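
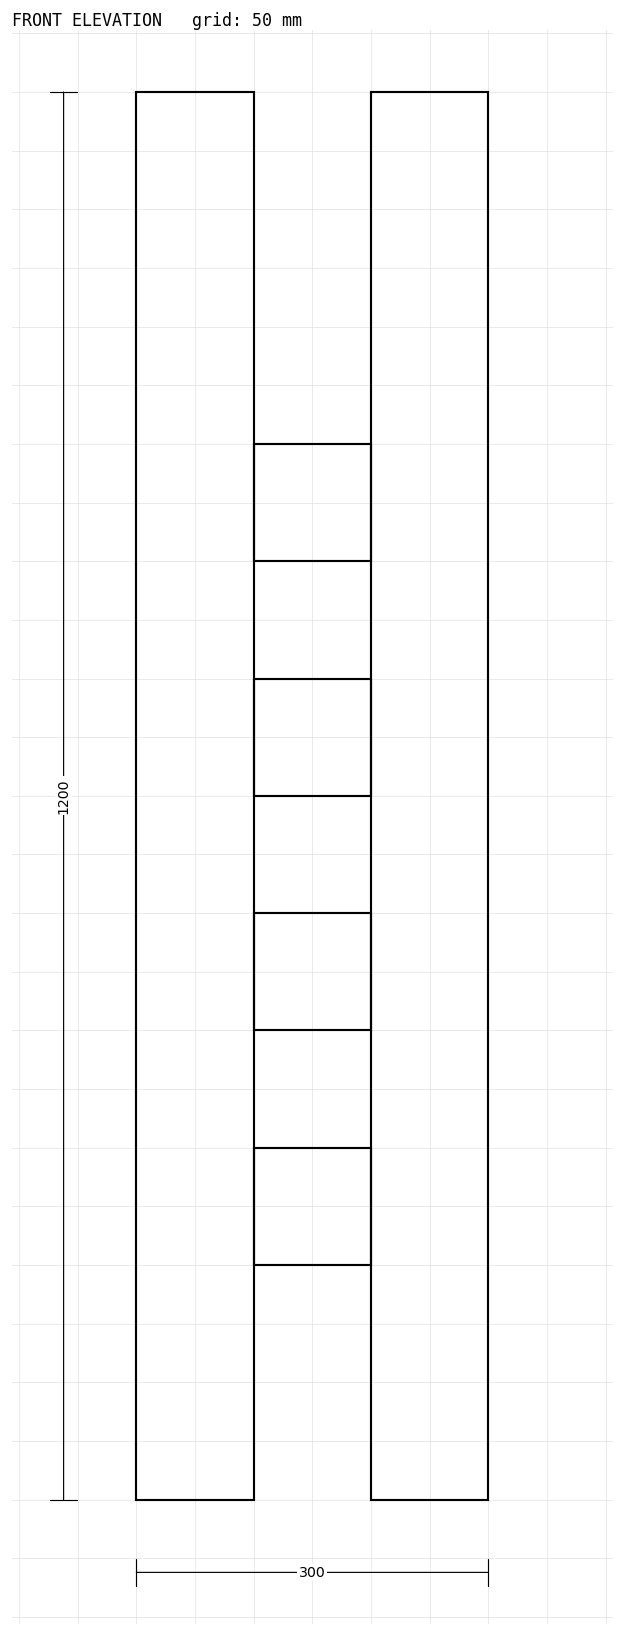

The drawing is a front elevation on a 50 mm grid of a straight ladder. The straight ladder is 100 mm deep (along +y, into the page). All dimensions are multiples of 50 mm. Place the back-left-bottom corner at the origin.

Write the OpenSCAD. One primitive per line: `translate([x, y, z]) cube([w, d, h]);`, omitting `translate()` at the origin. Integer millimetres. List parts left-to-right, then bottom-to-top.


cube([100, 100, 1200]);
translate([100, 0, 200]) cube([100, 100, 100]);
translate([100, 0, 400]) cube([100, 100, 100]);
translate([100, 0, 600]) cube([100, 100, 100]);
translate([100, 0, 800]) cube([100, 100, 100]);
translate([200, 0, 0]) cube([100, 100, 1200]);


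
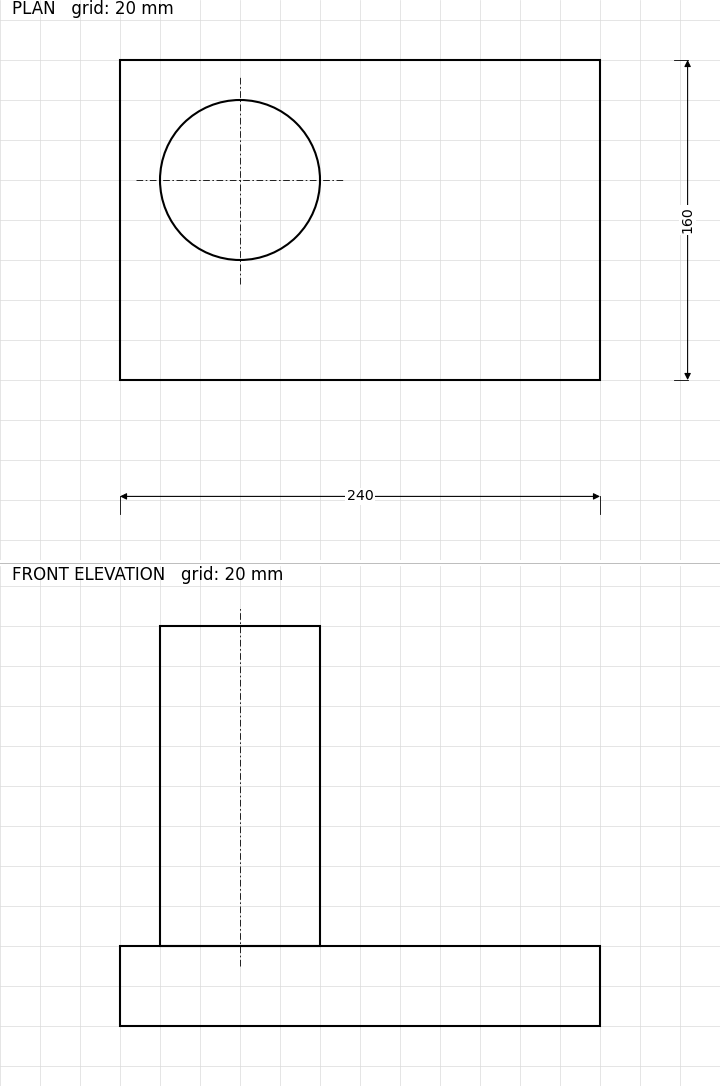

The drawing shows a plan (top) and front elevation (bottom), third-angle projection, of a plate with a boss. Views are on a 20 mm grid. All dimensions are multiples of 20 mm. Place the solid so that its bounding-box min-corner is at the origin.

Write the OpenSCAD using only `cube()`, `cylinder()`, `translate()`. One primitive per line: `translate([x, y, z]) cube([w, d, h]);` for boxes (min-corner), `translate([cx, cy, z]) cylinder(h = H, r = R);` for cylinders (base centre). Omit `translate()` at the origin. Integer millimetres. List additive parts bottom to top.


cube([240, 160, 40]);
translate([60, 100, 40]) cylinder(h = 160, r = 40);


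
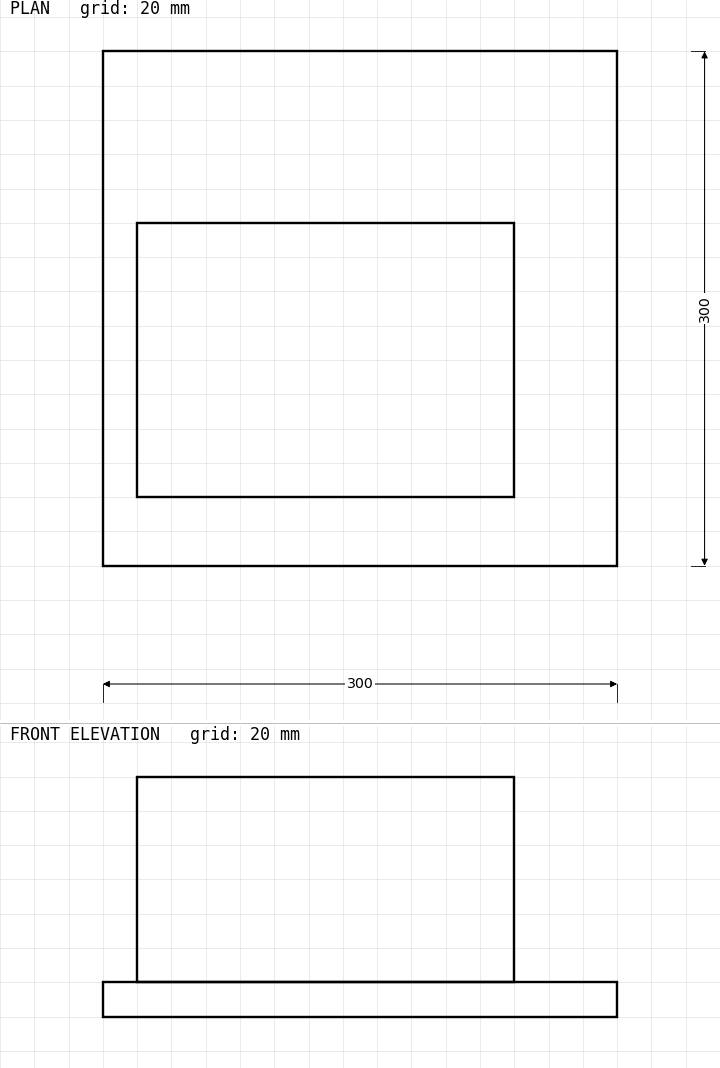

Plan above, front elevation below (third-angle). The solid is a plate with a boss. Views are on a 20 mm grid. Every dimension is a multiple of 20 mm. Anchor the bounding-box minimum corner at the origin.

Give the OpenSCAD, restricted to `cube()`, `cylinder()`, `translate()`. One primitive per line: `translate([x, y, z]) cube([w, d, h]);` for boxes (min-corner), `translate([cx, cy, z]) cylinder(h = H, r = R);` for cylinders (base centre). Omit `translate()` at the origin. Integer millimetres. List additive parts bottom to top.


cube([300, 300, 20]);
translate([20, 40, 20]) cube([220, 160, 120]);


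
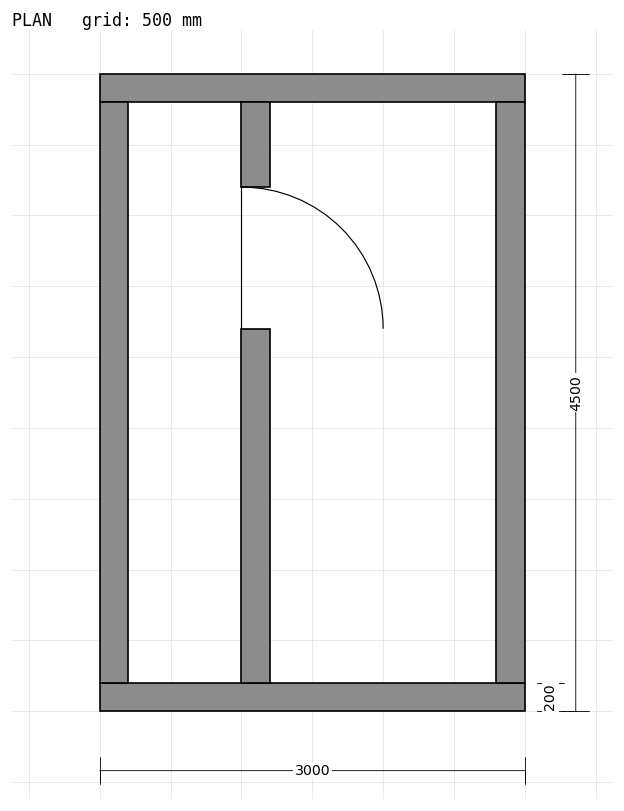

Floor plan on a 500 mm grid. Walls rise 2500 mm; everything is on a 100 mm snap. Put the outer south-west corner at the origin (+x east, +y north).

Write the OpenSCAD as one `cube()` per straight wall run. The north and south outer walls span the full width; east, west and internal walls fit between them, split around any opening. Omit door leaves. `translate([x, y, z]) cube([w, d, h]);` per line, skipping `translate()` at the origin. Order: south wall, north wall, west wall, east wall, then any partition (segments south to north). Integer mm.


cube([3000, 200, 2500]);
translate([0, 4300, 0]) cube([3000, 200, 2500]);
translate([0, 200, 0]) cube([200, 4100, 2500]);
translate([2800, 200, 0]) cube([200, 4100, 2500]);
translate([1000, 200, 0]) cube([200, 2500, 2500]);
translate([1000, 3700, 0]) cube([200, 600, 2500]);


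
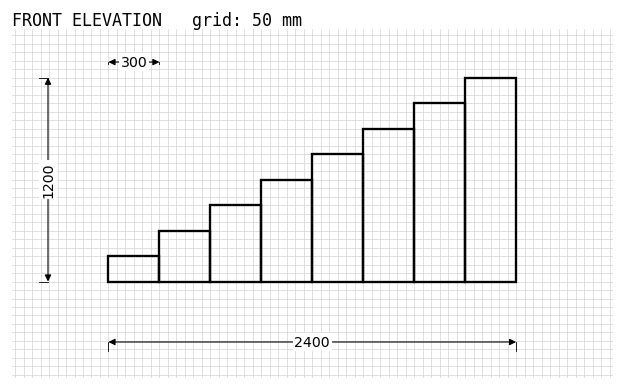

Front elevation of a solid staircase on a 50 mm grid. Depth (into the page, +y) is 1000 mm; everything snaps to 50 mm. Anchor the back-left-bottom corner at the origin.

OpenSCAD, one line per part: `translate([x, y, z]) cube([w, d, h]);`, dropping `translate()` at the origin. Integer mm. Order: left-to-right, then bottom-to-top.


cube([300, 1000, 150]);
translate([300, 0, 0]) cube([300, 1000, 300]);
translate([600, 0, 0]) cube([300, 1000, 450]);
translate([900, 0, 0]) cube([300, 1000, 600]);
translate([1200, 0, 0]) cube([300, 1000, 750]);
translate([1500, 0, 0]) cube([300, 1000, 900]);
translate([1800, 0, 0]) cube([300, 1000, 1050]);
translate([2100, 0, 0]) cube([300, 1000, 1200]);


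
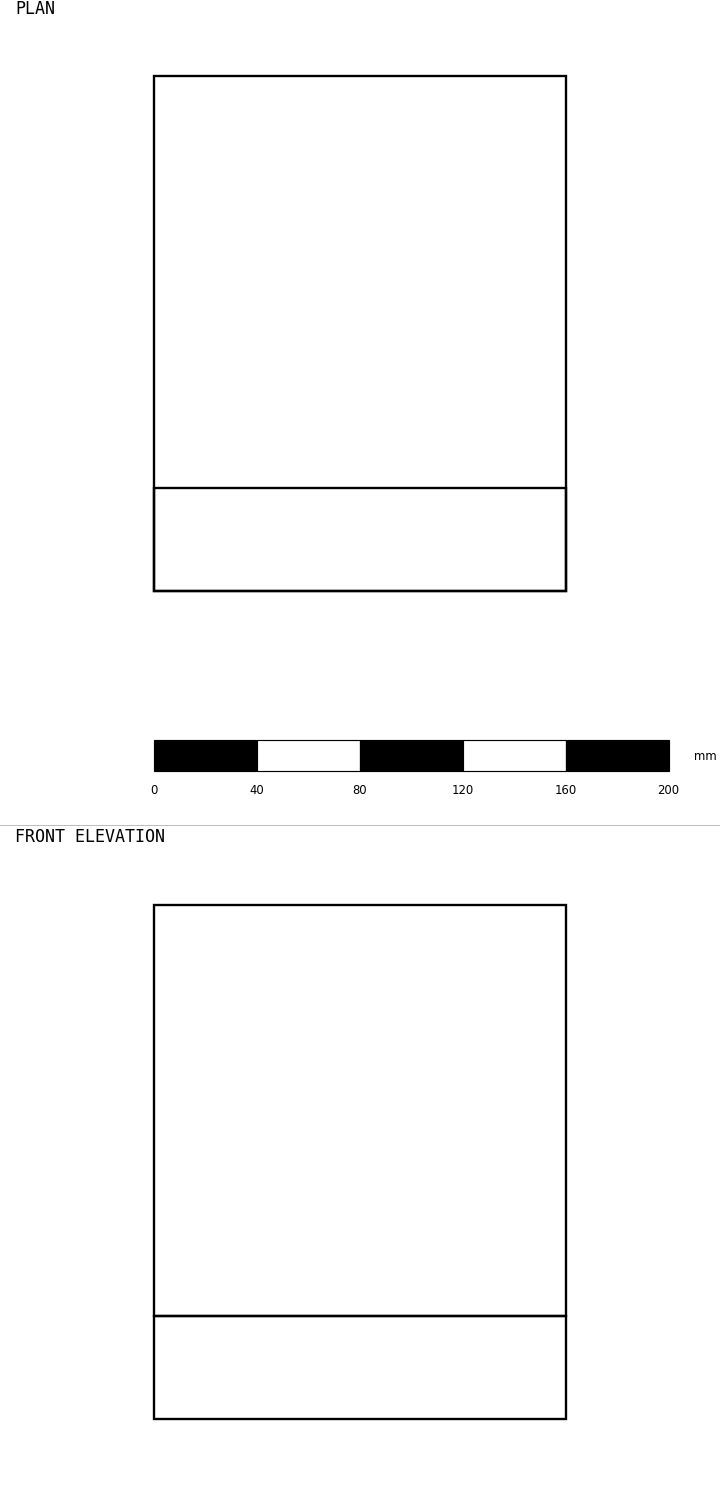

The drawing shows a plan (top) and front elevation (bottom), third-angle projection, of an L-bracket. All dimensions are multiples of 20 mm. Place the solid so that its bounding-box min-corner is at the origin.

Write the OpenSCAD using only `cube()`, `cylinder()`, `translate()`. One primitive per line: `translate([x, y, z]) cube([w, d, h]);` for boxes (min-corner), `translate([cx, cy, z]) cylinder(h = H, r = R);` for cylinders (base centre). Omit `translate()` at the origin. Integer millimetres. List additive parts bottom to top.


cube([160, 200, 40]);
translate([0, 0, 40]) cube([160, 40, 160]);


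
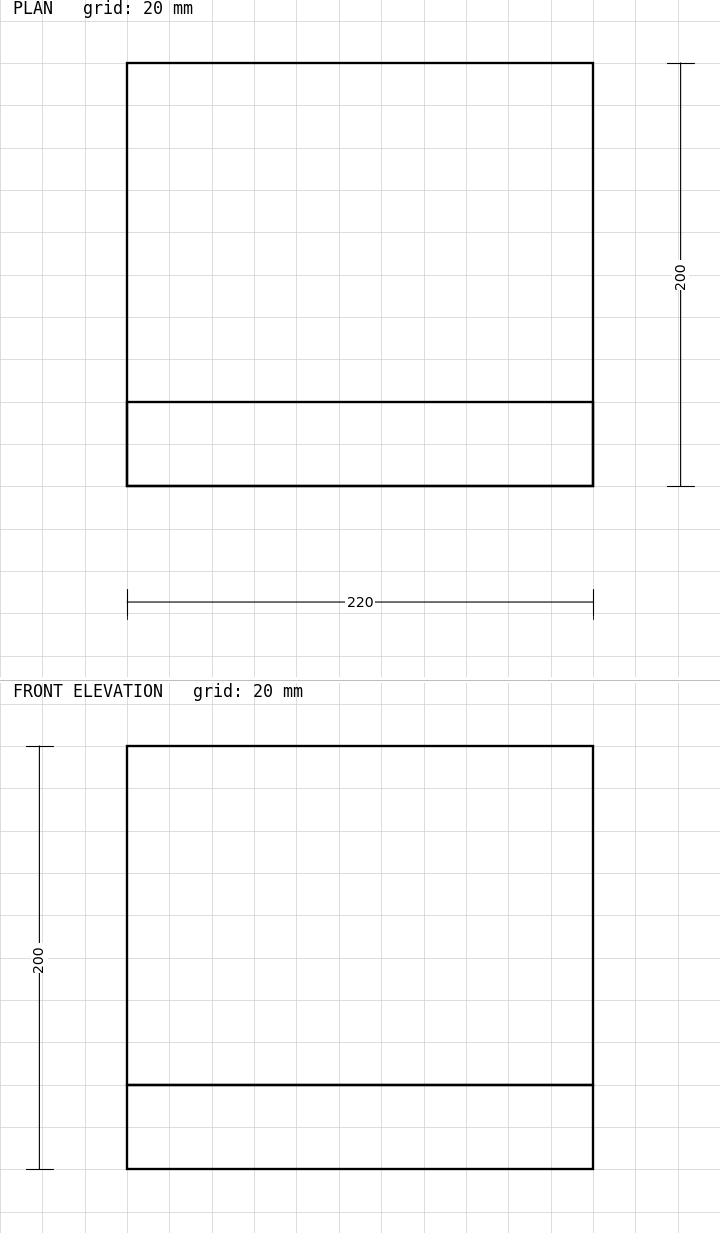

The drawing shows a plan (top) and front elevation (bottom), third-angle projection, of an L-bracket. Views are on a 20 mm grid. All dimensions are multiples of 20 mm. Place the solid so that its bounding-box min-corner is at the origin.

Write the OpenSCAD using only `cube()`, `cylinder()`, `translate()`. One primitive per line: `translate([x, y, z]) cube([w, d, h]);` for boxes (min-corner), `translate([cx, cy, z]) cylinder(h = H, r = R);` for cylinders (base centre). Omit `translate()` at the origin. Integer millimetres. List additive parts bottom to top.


cube([220, 200, 40]);
translate([0, 0, 40]) cube([220, 40, 160]);


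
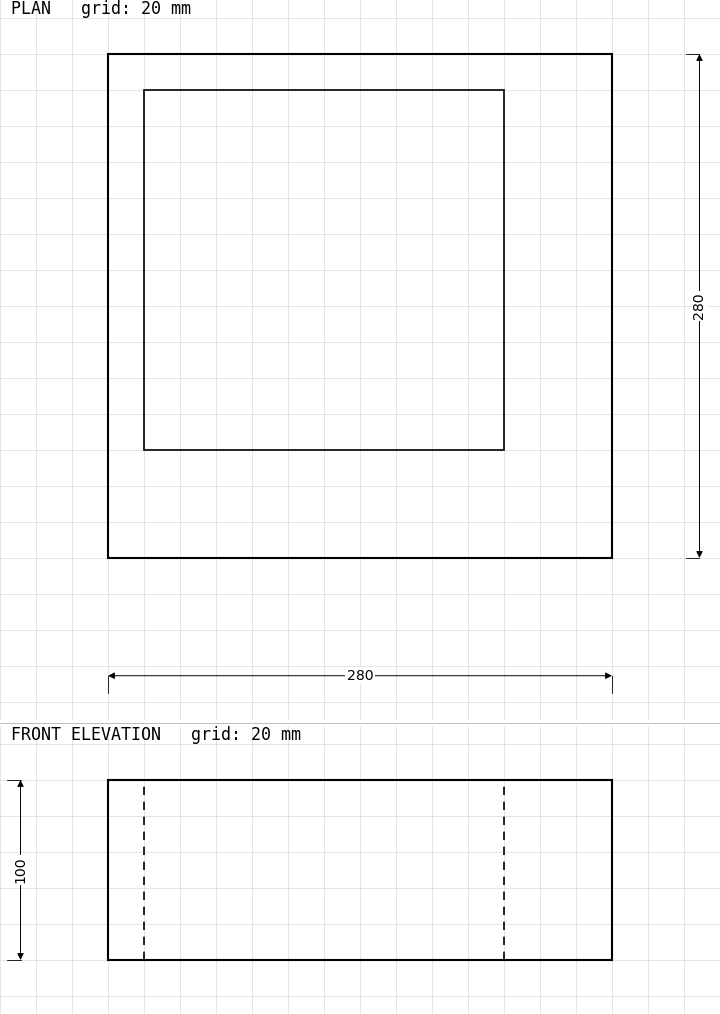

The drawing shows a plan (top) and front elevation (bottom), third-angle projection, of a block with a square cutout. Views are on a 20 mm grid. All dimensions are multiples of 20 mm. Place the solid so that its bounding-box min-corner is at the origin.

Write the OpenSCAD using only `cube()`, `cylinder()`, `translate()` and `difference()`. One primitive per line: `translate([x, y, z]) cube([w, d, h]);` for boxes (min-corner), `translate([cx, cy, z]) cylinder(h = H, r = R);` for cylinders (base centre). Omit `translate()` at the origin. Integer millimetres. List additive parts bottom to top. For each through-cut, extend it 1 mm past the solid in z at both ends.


difference() {
  cube([280, 280, 100]);
  translate([20, 60, -1]) cube([200, 200, 102]);
}


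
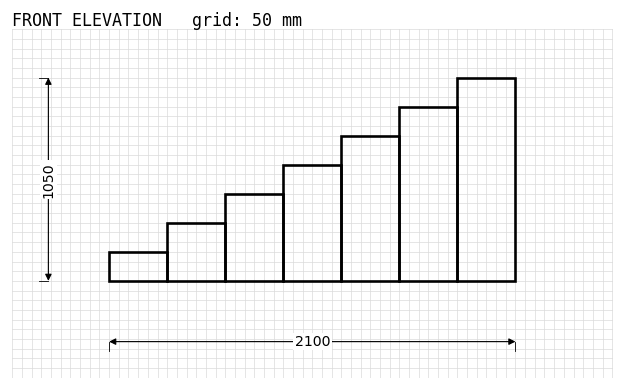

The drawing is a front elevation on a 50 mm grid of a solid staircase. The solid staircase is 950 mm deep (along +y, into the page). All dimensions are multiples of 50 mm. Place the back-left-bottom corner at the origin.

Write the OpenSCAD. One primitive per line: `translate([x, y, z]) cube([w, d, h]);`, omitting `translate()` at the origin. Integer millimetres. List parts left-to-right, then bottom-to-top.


cube([300, 950, 150]);
translate([300, 0, 0]) cube([300, 950, 300]);
translate([600, 0, 0]) cube([300, 950, 450]);
translate([900, 0, 0]) cube([300, 950, 600]);
translate([1200, 0, 0]) cube([300, 950, 750]);
translate([1500, 0, 0]) cube([300, 950, 900]);
translate([1800, 0, 0]) cube([300, 950, 1050]);


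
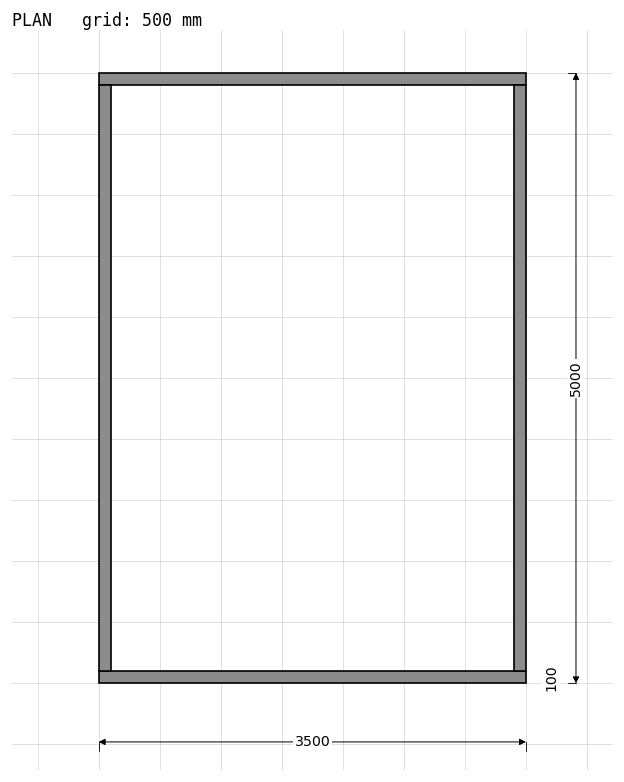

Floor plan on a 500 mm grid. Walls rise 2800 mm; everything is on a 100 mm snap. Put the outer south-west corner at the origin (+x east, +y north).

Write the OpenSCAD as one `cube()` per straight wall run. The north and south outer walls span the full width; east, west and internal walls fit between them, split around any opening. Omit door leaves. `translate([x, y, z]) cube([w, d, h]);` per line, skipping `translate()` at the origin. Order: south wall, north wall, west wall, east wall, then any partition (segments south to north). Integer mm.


cube([3500, 100, 2800]);
translate([0, 4900, 0]) cube([3500, 100, 2800]);
translate([0, 100, 0]) cube([100, 4800, 2800]);
translate([3400, 100, 0]) cube([100, 4800, 2800]);


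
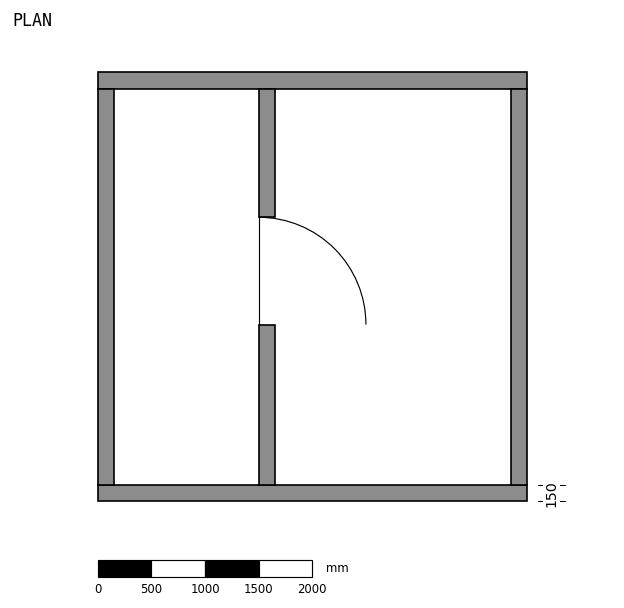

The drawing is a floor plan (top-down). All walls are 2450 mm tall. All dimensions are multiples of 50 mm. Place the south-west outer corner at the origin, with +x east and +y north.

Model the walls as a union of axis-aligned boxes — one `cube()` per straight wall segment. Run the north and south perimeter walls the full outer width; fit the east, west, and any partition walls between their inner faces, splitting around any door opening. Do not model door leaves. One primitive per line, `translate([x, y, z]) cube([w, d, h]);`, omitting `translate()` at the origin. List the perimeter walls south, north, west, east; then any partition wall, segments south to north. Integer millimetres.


cube([4000, 150, 2450]);
translate([0, 3850, 0]) cube([4000, 150, 2450]);
translate([0, 150, 0]) cube([150, 3700, 2450]);
translate([3850, 150, 0]) cube([150, 3700, 2450]);
translate([1500, 150, 0]) cube([150, 1500, 2450]);
translate([1500, 2650, 0]) cube([150, 1200, 2450]);


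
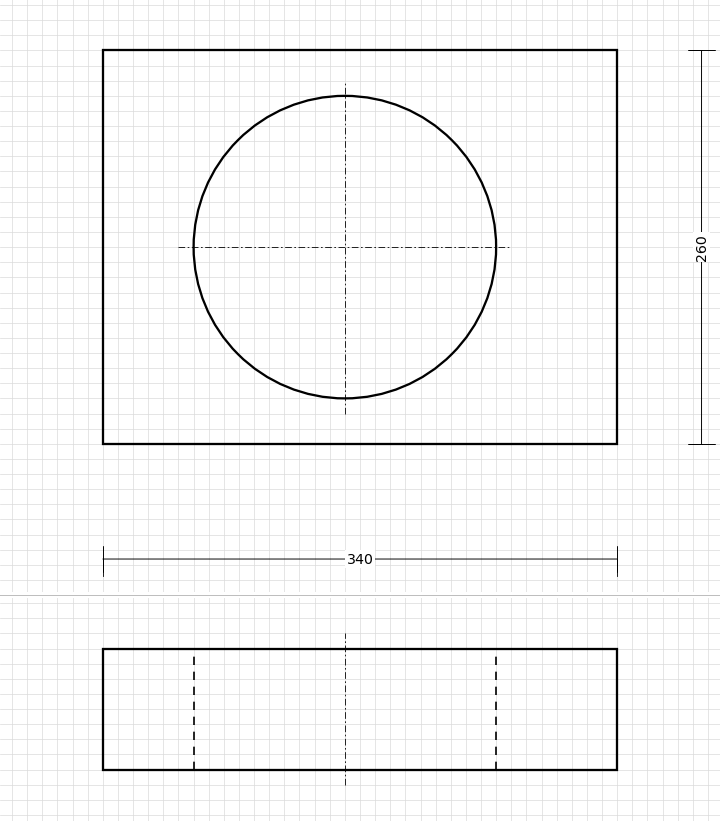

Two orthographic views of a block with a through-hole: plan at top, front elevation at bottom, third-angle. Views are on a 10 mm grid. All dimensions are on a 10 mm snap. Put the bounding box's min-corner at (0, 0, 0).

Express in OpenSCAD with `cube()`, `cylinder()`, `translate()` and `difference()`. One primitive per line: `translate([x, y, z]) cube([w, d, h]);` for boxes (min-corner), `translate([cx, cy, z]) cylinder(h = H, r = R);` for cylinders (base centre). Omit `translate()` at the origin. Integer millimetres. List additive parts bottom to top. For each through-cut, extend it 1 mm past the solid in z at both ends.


difference() {
  cube([340, 260, 80]);
  translate([160, 130, -1]) cylinder(h = 82, r = 100);
}


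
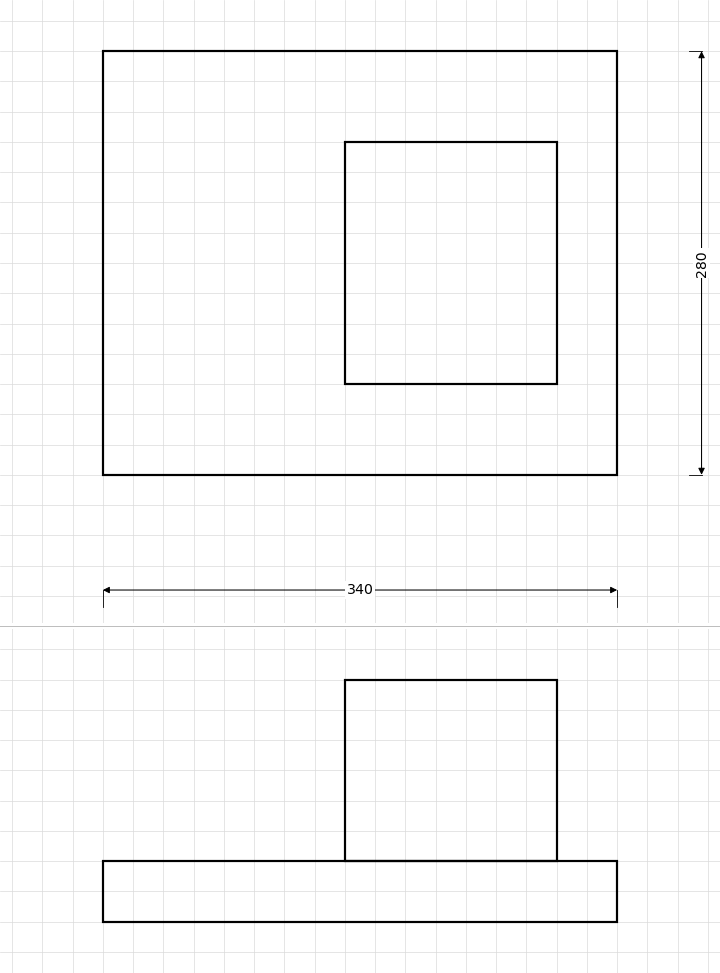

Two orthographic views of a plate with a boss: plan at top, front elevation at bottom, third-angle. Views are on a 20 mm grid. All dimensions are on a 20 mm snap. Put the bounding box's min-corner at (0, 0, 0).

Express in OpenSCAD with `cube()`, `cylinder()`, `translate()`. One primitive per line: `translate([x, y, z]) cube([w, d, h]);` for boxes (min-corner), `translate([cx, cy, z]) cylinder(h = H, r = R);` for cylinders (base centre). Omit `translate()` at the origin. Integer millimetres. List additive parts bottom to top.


cube([340, 280, 40]);
translate([160, 60, 40]) cube([140, 160, 120]);


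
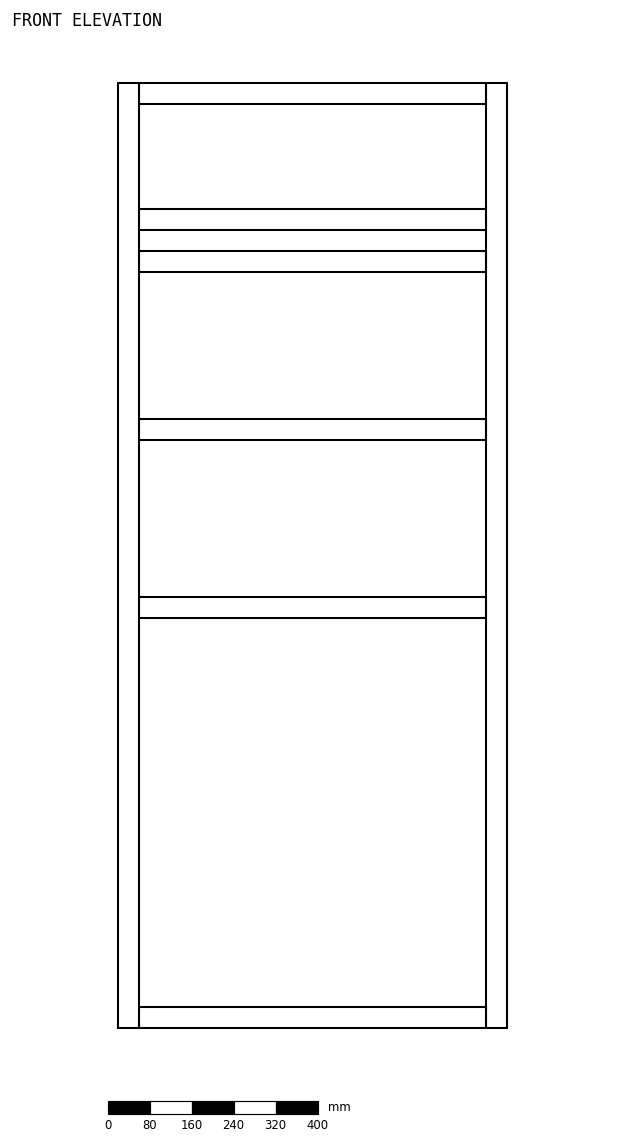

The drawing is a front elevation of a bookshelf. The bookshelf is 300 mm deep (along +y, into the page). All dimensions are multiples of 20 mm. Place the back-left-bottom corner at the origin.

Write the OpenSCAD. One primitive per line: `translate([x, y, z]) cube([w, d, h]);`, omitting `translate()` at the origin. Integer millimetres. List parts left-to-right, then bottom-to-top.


cube([40, 300, 1800]);
translate([40, 0, 0]) cube([660, 300, 40]);
translate([40, 0, 780]) cube([660, 300, 40]);
translate([40, 0, 1120]) cube([660, 300, 40]);
translate([40, 0, 1440]) cube([660, 300, 40]);
translate([40, 0, 1520]) cube([660, 300, 40]);
translate([40, 0, 1760]) cube([660, 300, 40]);
translate([700, 0, 0]) cube([40, 300, 1800]);


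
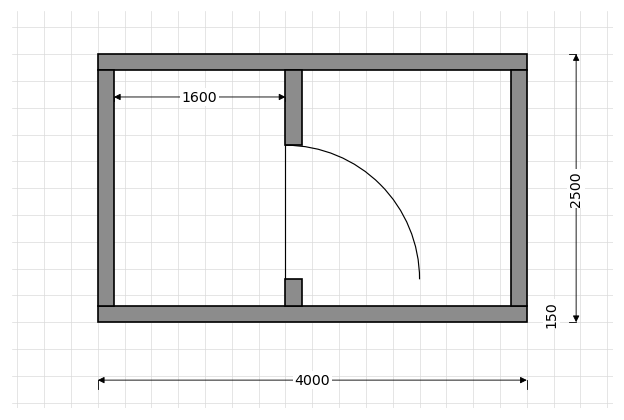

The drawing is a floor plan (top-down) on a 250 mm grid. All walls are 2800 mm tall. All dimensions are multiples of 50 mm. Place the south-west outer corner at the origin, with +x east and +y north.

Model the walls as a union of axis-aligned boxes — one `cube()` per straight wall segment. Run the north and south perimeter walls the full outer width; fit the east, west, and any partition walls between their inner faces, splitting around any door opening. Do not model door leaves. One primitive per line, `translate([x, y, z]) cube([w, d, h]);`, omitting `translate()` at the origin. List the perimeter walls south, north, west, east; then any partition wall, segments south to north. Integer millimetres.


cube([4000, 150, 2800]);
translate([0, 2350, 0]) cube([4000, 150, 2800]);
translate([0, 150, 0]) cube([150, 2200, 2800]);
translate([3850, 150, 0]) cube([150, 2200, 2800]);
translate([1750, 150, 0]) cube([150, 250, 2800]);
translate([1750, 1650, 0]) cube([150, 700, 2800]);


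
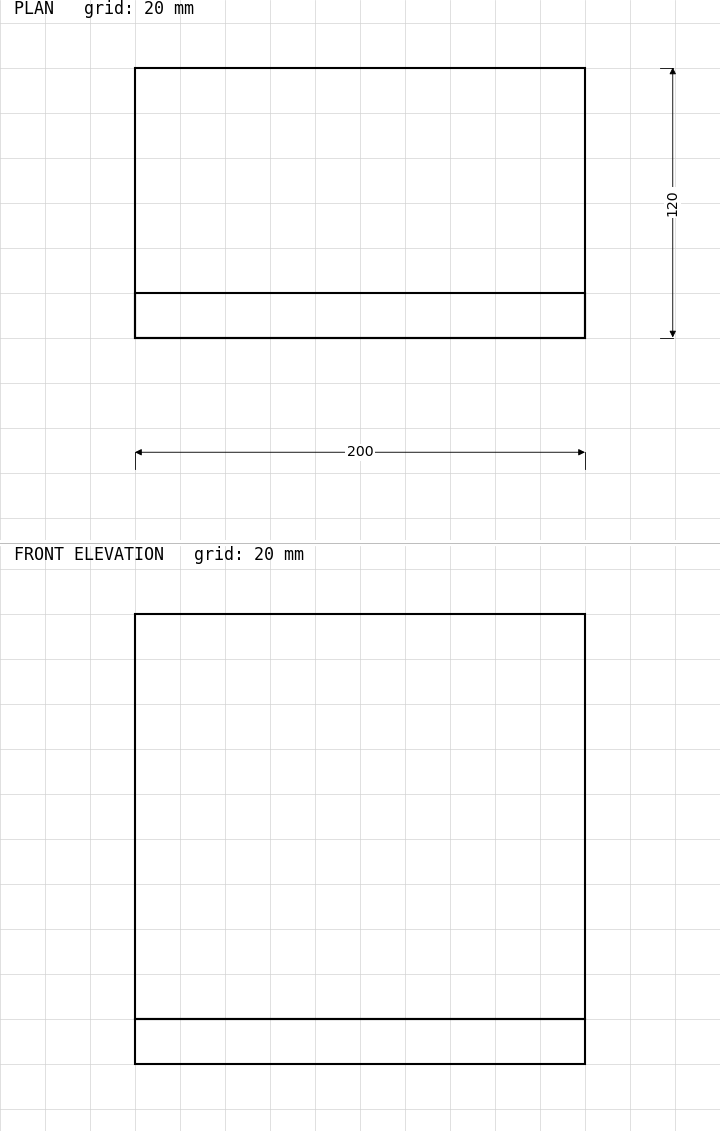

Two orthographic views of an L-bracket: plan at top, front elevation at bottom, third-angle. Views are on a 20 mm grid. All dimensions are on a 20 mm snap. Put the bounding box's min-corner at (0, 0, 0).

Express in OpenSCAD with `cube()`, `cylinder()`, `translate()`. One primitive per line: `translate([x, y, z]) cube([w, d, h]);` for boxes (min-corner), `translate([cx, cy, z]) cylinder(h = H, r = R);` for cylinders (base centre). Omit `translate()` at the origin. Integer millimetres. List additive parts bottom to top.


cube([200, 120, 20]);
translate([0, 0, 20]) cube([200, 20, 180]);


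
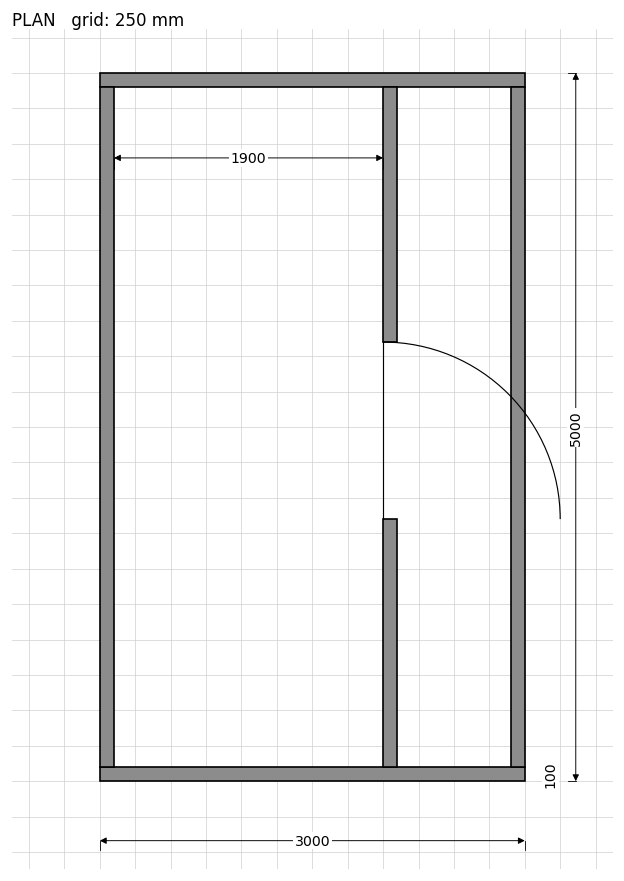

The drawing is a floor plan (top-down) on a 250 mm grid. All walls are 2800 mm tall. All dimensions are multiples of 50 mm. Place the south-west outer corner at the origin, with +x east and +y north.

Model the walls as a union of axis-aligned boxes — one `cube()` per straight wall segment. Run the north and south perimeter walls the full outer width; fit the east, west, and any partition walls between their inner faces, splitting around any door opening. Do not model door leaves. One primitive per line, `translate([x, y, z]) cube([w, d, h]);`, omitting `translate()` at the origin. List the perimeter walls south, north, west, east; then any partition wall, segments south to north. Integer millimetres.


cube([3000, 100, 2800]);
translate([0, 4900, 0]) cube([3000, 100, 2800]);
translate([0, 100, 0]) cube([100, 4800, 2800]);
translate([2900, 100, 0]) cube([100, 4800, 2800]);
translate([2000, 100, 0]) cube([100, 1750, 2800]);
translate([2000, 3100, 0]) cube([100, 1800, 2800]);


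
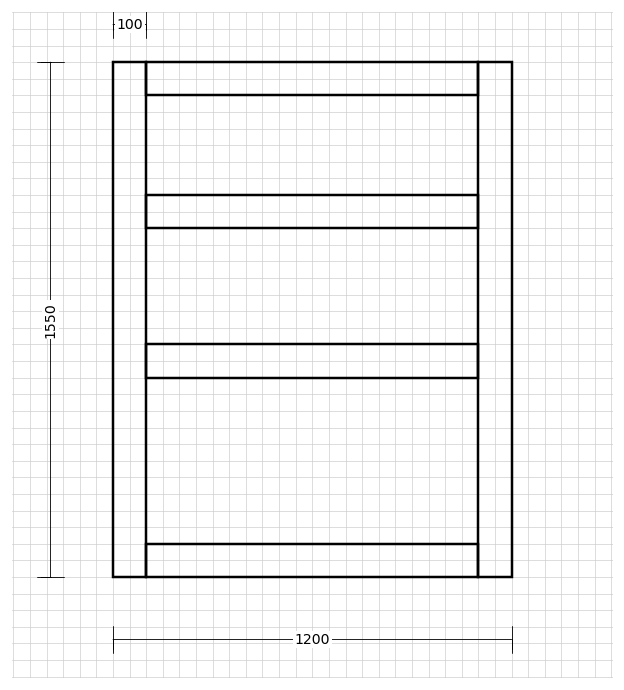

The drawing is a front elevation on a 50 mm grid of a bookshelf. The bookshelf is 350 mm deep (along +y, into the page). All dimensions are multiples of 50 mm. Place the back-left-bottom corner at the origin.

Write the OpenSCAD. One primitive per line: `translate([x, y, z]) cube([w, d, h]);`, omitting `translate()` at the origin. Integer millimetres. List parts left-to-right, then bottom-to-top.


cube([100, 350, 1550]);
translate([100, 0, 0]) cube([1000, 350, 100]);
translate([100, 0, 600]) cube([1000, 350, 100]);
translate([100, 0, 1050]) cube([1000, 350, 100]);
translate([100, 0, 1450]) cube([1000, 350, 100]);
translate([1100, 0, 0]) cube([100, 350, 1550]);


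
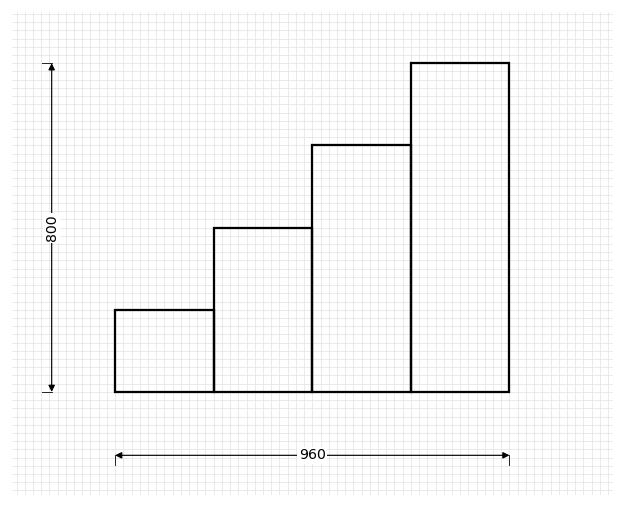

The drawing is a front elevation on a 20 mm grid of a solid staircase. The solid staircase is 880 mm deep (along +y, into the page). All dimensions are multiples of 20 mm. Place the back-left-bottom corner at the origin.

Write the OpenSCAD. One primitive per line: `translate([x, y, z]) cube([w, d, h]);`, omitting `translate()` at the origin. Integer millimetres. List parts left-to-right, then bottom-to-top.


cube([240, 880, 200]);
translate([240, 0, 0]) cube([240, 880, 400]);
translate([480, 0, 0]) cube([240, 880, 600]);
translate([720, 0, 0]) cube([240, 880, 800]);


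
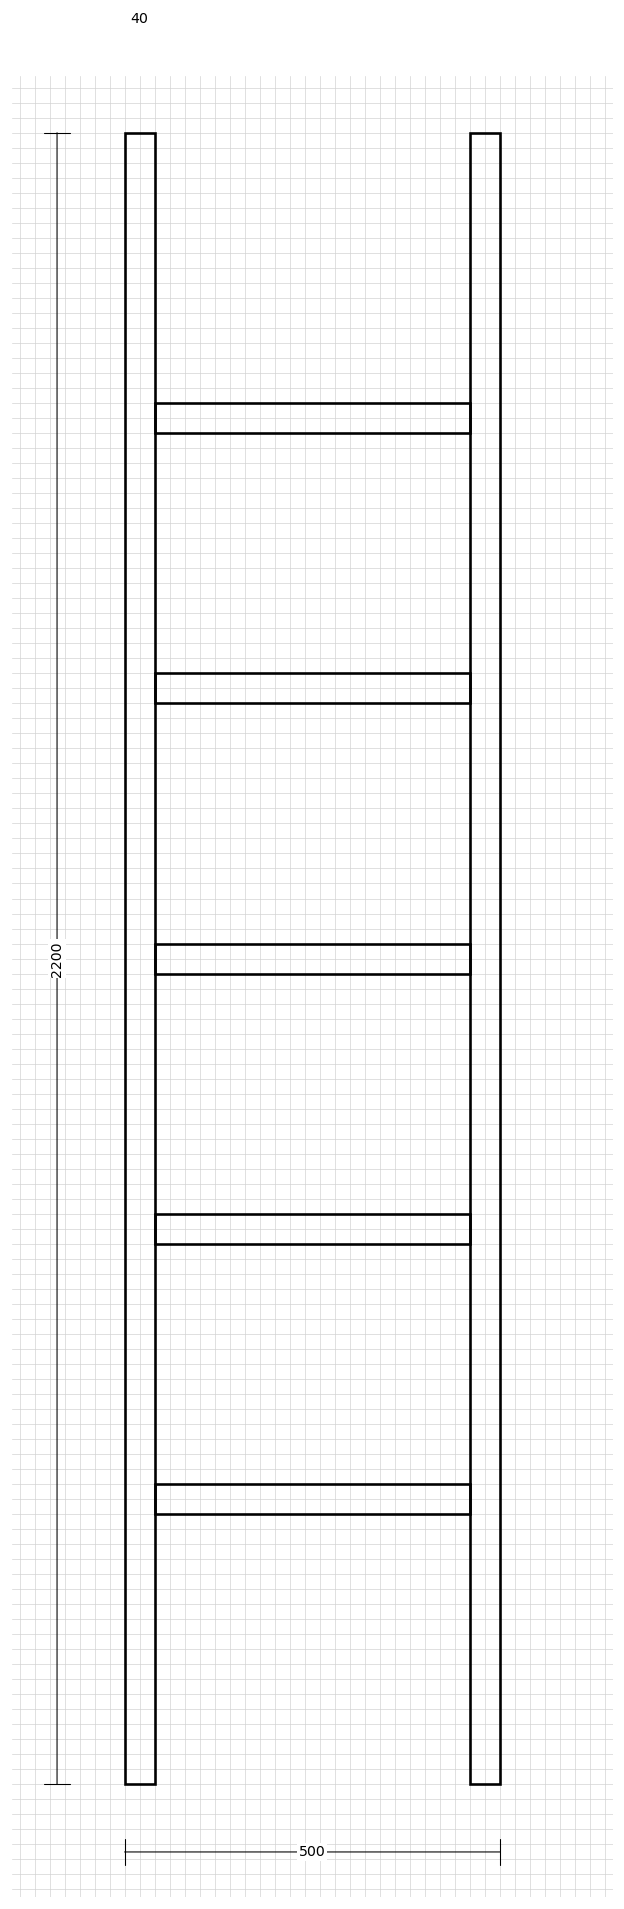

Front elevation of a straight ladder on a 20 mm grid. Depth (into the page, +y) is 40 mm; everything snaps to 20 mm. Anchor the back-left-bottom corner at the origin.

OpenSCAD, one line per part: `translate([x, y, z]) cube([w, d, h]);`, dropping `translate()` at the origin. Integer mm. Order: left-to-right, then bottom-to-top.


cube([40, 40, 2200]);
translate([40, 0, 360]) cube([420, 40, 40]);
translate([40, 0, 720]) cube([420, 40, 40]);
translate([40, 0, 1080]) cube([420, 40, 40]);
translate([40, 0, 1440]) cube([420, 40, 40]);
translate([40, 0, 1800]) cube([420, 40, 40]);
translate([460, 0, 0]) cube([40, 40, 2200]);


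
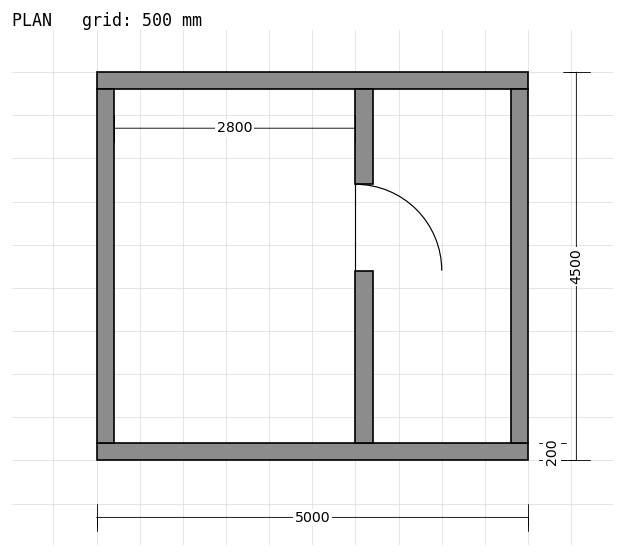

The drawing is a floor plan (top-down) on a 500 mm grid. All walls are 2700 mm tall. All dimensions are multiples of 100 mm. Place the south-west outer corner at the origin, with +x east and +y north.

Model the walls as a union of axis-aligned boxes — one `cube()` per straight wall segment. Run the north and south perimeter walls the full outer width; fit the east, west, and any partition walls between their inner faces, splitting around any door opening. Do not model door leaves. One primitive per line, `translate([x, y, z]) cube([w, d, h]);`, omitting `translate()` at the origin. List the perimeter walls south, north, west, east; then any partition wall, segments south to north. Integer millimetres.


cube([5000, 200, 2700]);
translate([0, 4300, 0]) cube([5000, 200, 2700]);
translate([0, 200, 0]) cube([200, 4100, 2700]);
translate([4800, 200, 0]) cube([200, 4100, 2700]);
translate([3000, 200, 0]) cube([200, 2000, 2700]);
translate([3000, 3200, 0]) cube([200, 1100, 2700]);


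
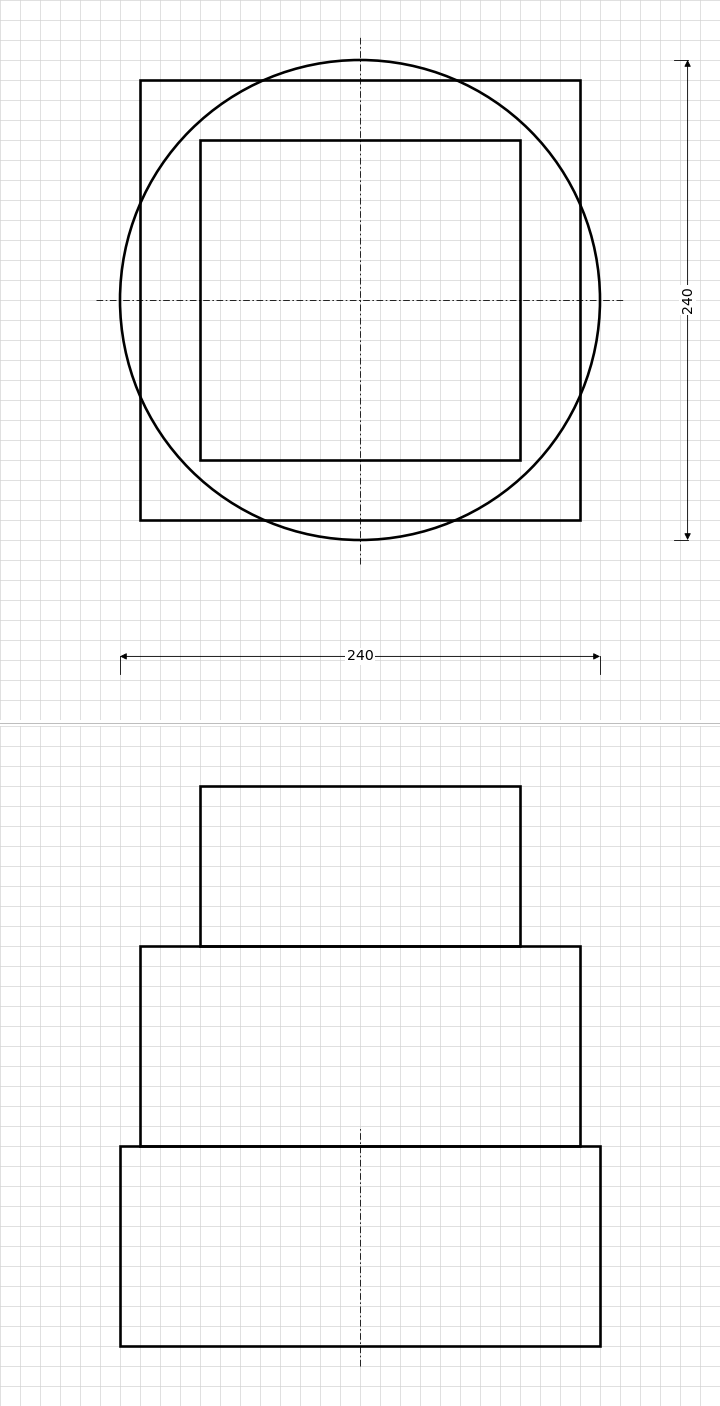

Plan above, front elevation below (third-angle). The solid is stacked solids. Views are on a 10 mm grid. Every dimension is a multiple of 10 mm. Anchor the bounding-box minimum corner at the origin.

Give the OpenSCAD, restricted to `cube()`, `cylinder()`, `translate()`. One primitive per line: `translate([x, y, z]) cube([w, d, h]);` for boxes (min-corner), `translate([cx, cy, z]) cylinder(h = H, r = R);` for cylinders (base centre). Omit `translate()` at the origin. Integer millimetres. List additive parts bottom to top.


translate([120, 120, 0]) cylinder(h = 100, r = 120);
translate([10, 10, 100]) cube([220, 220, 100]);
translate([40, 40, 200]) cube([160, 160, 80]);


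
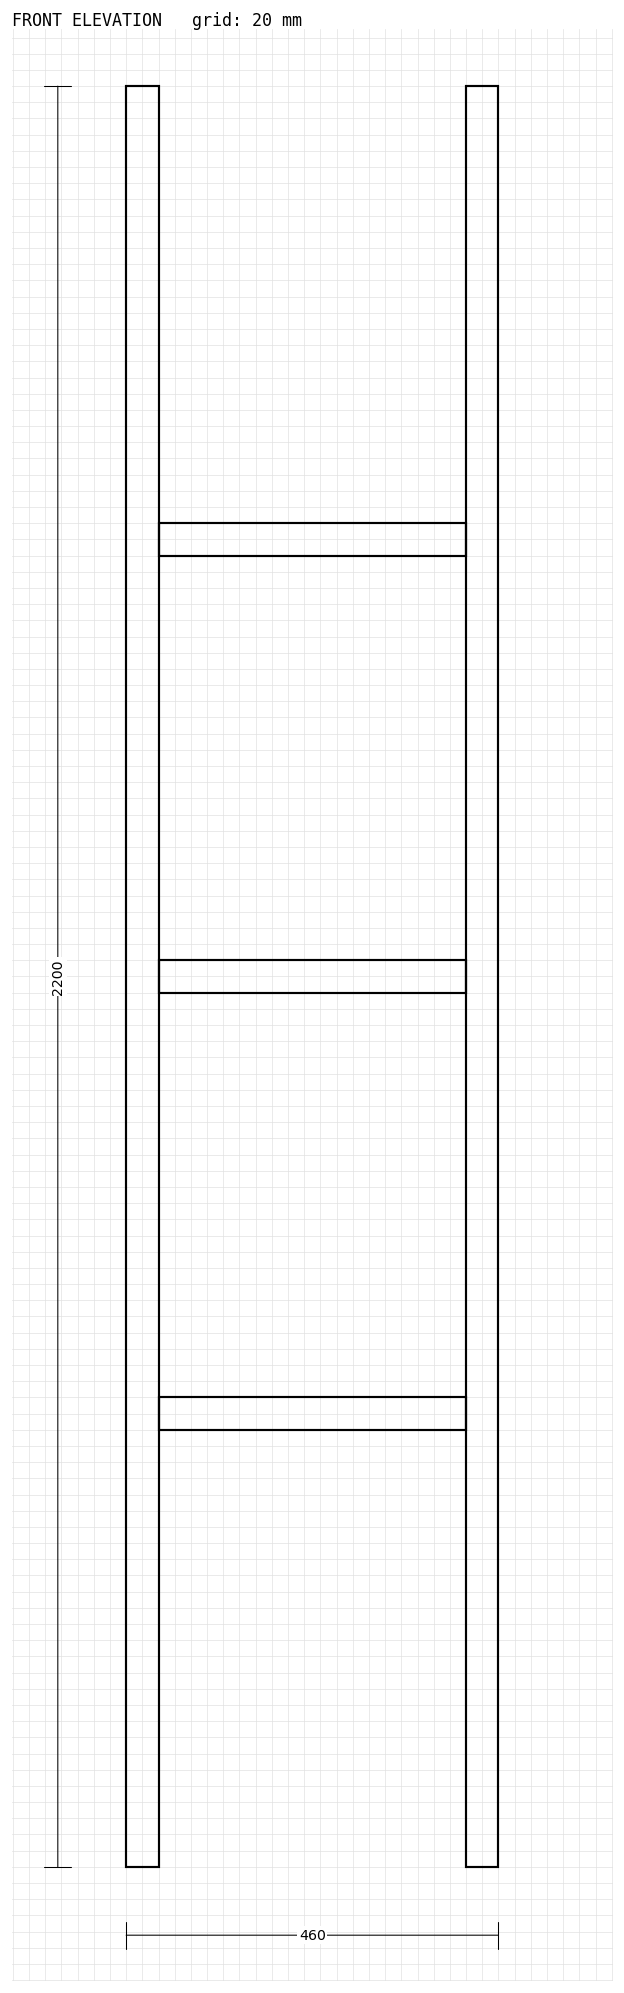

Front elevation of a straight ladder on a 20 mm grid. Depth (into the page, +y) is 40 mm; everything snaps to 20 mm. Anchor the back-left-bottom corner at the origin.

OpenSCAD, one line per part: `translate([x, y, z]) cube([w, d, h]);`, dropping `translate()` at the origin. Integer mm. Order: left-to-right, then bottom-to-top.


cube([40, 40, 2200]);
translate([40, 0, 540]) cube([380, 40, 40]);
translate([40, 0, 1080]) cube([380, 40, 40]);
translate([40, 0, 1620]) cube([380, 40, 40]);
translate([420, 0, 0]) cube([40, 40, 2200]);


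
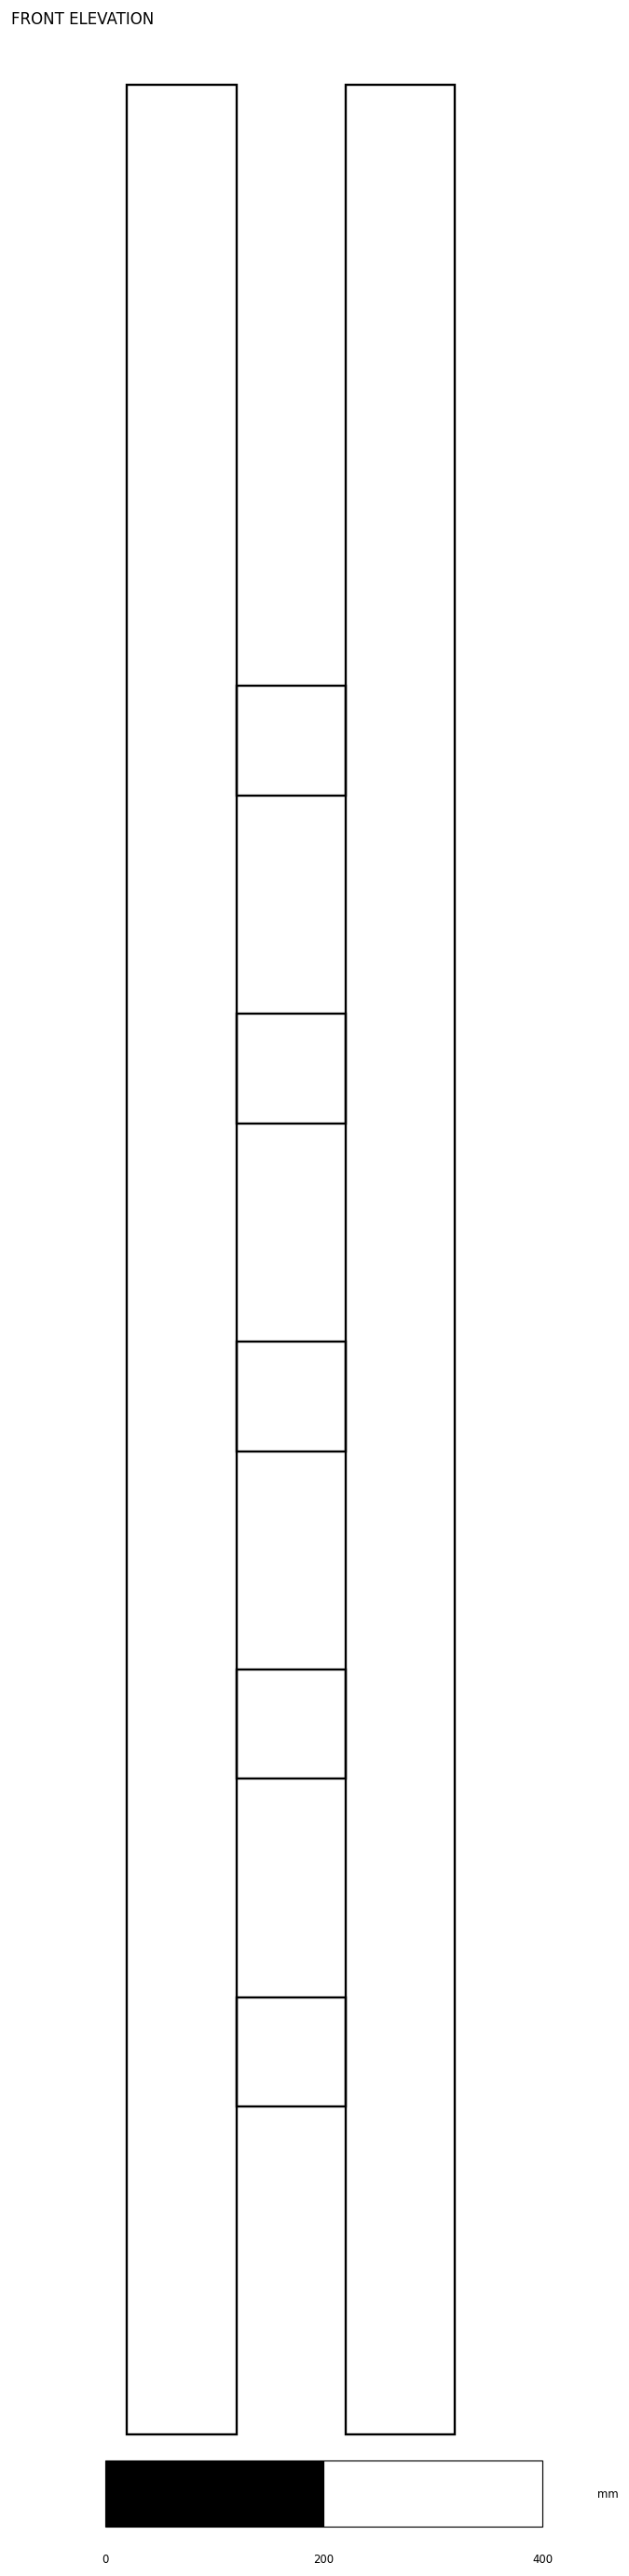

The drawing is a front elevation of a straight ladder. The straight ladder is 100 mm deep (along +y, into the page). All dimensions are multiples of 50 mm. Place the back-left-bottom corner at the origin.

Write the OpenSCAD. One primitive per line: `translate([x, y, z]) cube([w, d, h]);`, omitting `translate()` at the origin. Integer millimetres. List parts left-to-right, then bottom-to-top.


cube([100, 100, 2150]);
translate([100, 0, 300]) cube([100, 100, 100]);
translate([100, 0, 600]) cube([100, 100, 100]);
translate([100, 0, 900]) cube([100, 100, 100]);
translate([100, 0, 1200]) cube([100, 100, 100]);
translate([100, 0, 1500]) cube([100, 100, 100]);
translate([200, 0, 0]) cube([100, 100, 2150]);


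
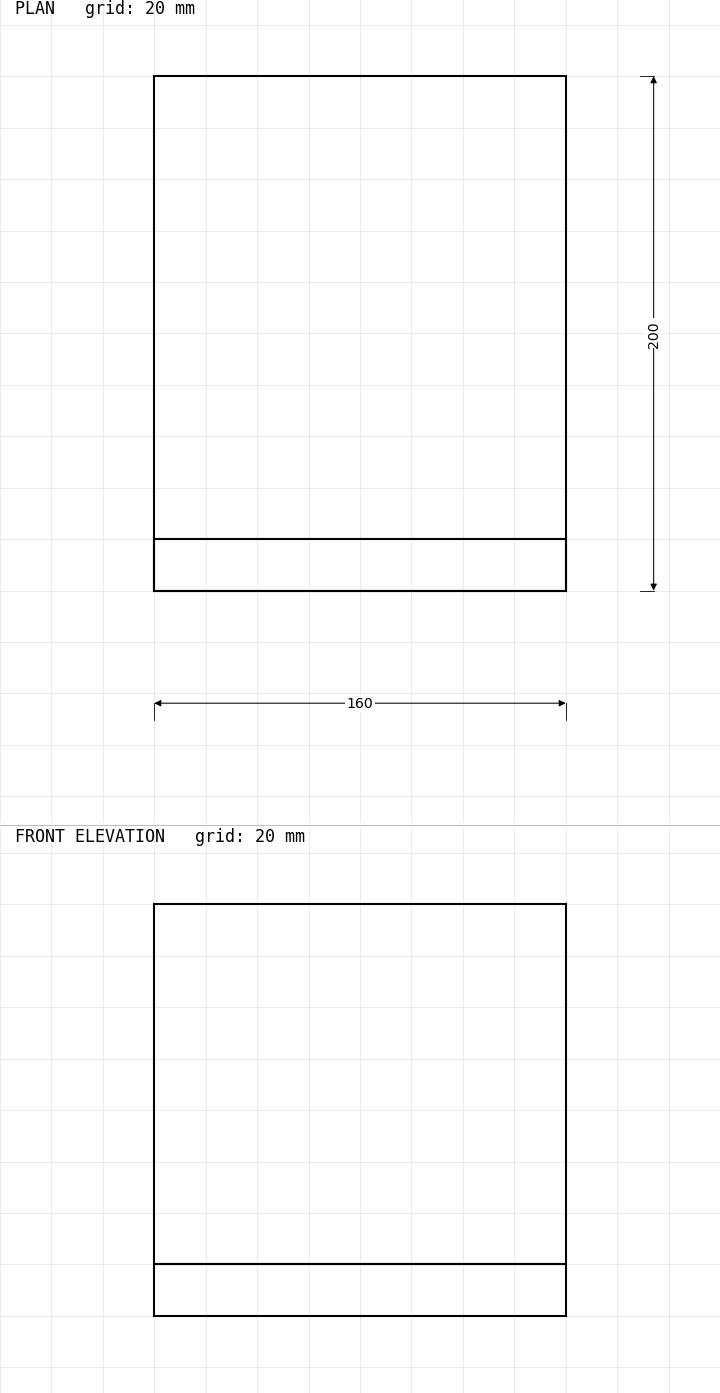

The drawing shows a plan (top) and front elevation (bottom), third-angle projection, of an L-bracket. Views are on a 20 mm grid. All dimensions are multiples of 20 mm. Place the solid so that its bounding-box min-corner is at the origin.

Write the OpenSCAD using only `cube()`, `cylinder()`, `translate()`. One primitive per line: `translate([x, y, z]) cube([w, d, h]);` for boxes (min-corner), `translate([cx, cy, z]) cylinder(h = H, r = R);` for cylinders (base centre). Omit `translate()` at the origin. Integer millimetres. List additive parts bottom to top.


cube([160, 200, 20]);
translate([0, 0, 20]) cube([160, 20, 140]);


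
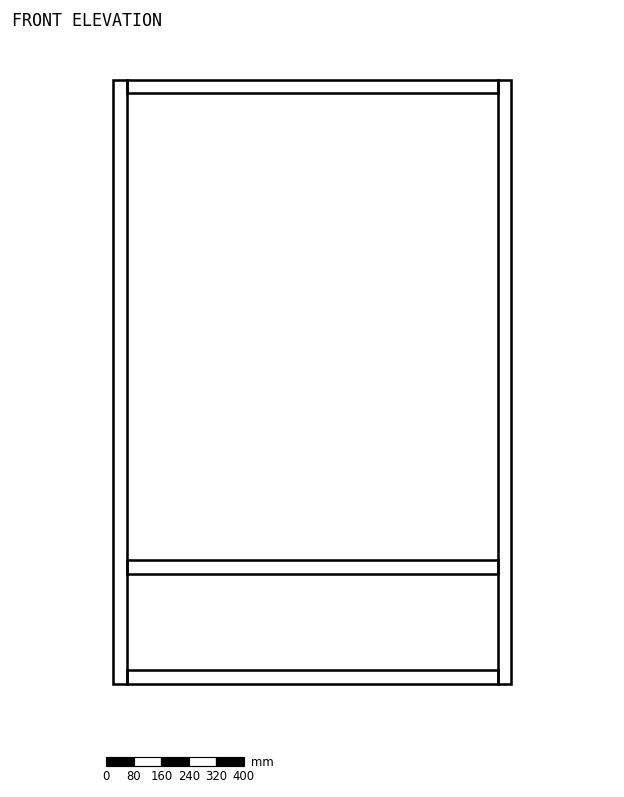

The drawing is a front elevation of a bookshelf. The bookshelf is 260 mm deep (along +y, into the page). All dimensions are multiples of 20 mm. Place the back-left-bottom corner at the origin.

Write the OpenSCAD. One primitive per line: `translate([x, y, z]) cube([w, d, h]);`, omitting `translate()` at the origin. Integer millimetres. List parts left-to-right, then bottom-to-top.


cube([40, 260, 1760]);
translate([40, 0, 0]) cube([1080, 260, 40]);
translate([40, 0, 320]) cube([1080, 260, 40]);
translate([40, 0, 1720]) cube([1080, 260, 40]);
translate([1120, 0, 0]) cube([40, 260, 1760]);


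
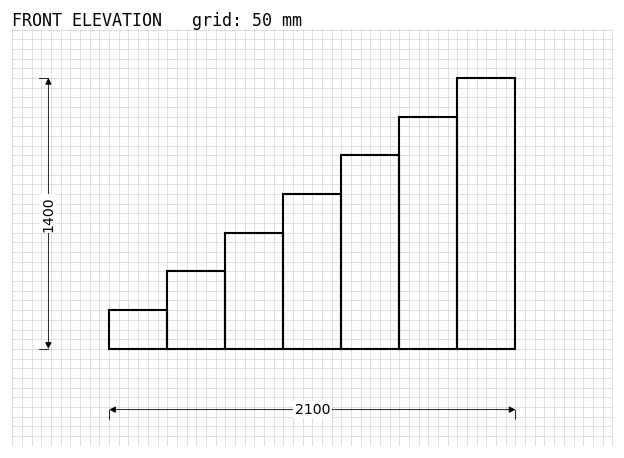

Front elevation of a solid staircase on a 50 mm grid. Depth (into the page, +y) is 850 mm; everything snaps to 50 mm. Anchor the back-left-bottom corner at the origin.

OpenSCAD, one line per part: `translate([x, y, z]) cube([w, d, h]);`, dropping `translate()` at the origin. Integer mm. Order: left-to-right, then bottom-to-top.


cube([300, 850, 200]);
translate([300, 0, 0]) cube([300, 850, 400]);
translate([600, 0, 0]) cube([300, 850, 600]);
translate([900, 0, 0]) cube([300, 850, 800]);
translate([1200, 0, 0]) cube([300, 850, 1000]);
translate([1500, 0, 0]) cube([300, 850, 1200]);
translate([1800, 0, 0]) cube([300, 850, 1400]);


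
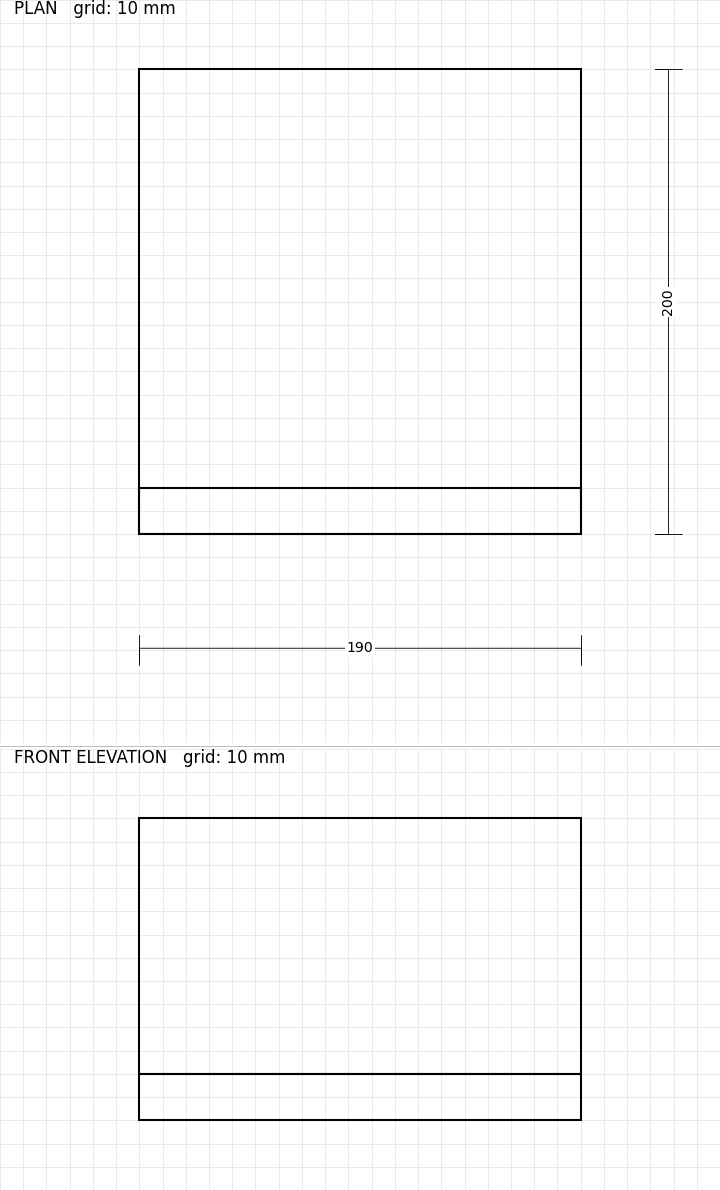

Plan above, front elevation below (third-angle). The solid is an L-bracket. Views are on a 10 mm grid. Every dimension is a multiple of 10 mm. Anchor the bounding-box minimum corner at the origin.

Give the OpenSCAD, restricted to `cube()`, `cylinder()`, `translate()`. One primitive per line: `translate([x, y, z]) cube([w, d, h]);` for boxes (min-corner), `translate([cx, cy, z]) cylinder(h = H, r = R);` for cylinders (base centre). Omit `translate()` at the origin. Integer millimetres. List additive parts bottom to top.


cube([190, 200, 20]);
translate([0, 0, 20]) cube([190, 20, 110]);


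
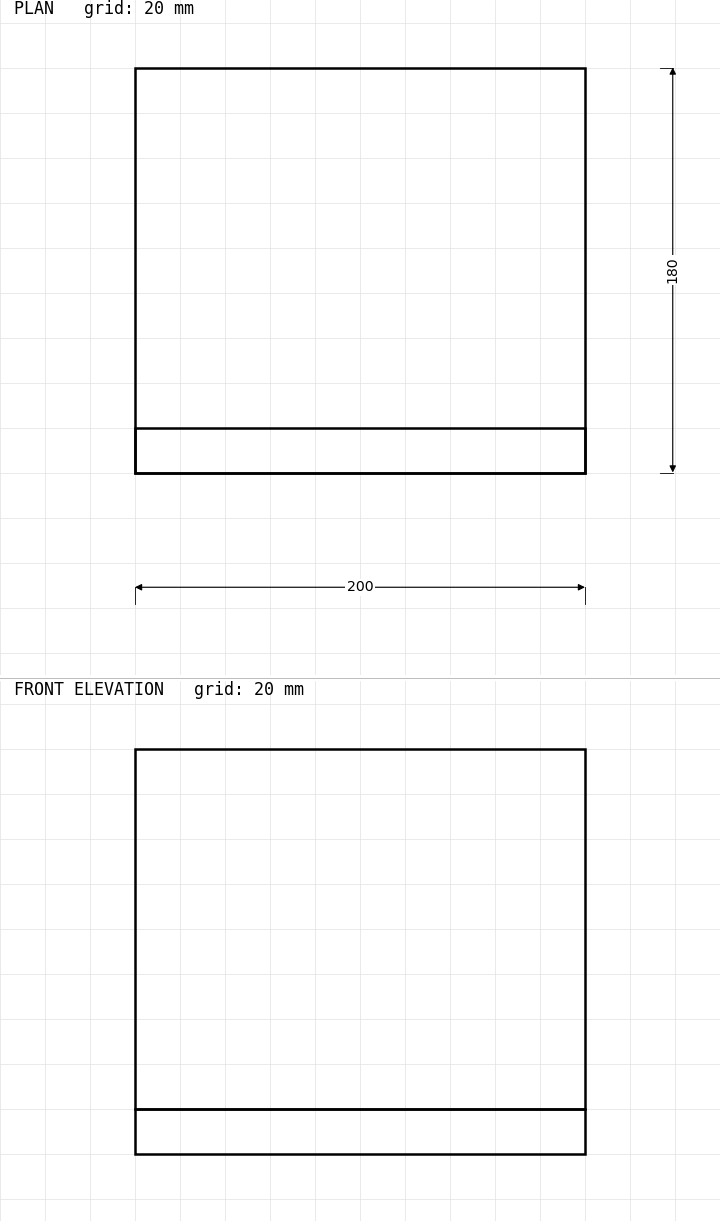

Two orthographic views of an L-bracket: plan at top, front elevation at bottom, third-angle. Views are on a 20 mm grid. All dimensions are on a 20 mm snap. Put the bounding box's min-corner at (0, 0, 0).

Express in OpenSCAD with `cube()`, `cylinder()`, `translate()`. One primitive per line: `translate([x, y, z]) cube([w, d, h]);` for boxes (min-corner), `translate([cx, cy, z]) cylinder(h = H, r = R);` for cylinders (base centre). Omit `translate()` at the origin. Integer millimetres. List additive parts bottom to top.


cube([200, 180, 20]);
translate([0, 0, 20]) cube([200, 20, 160]);


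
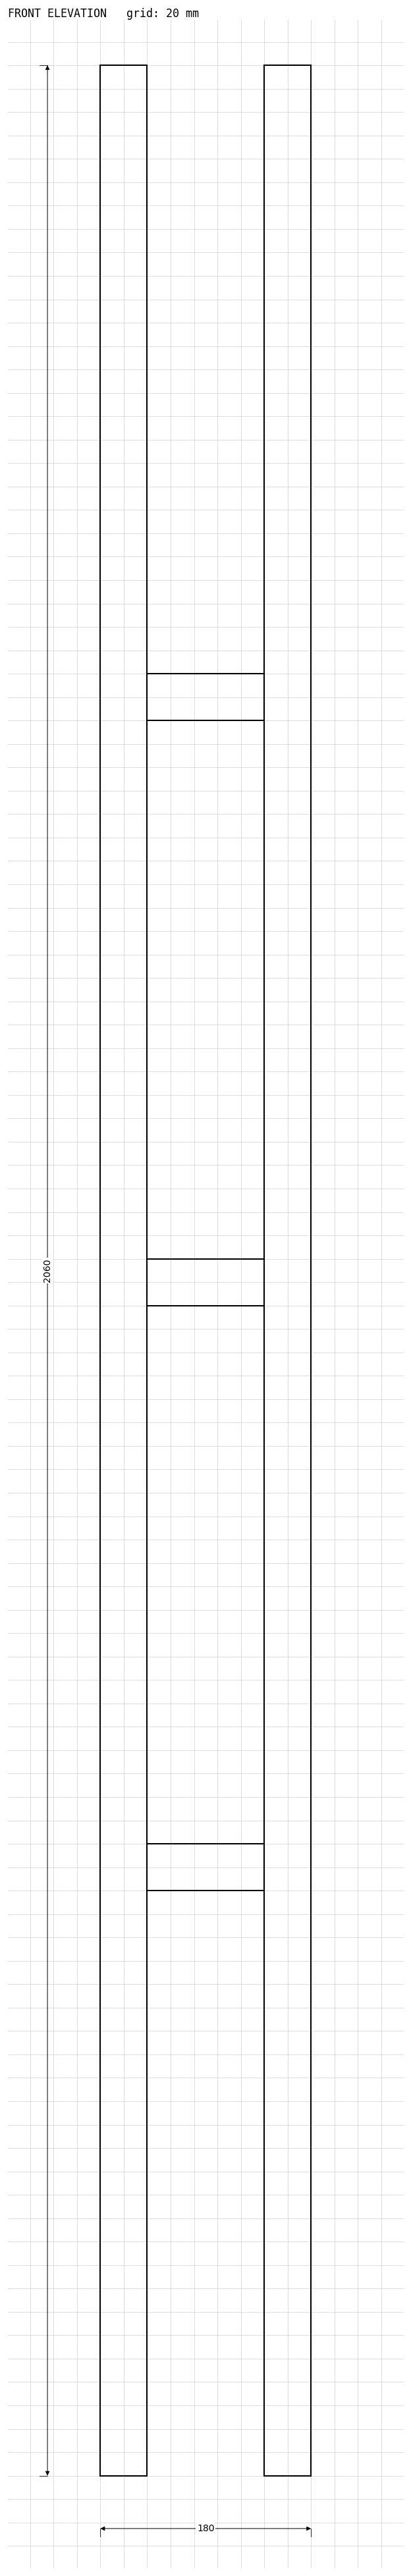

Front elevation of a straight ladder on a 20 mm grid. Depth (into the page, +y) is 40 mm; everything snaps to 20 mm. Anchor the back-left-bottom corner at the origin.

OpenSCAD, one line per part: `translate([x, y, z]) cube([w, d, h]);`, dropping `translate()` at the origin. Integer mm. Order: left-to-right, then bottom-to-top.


cube([40, 40, 2060]);
translate([40, 0, 500]) cube([100, 40, 40]);
translate([40, 0, 1000]) cube([100, 40, 40]);
translate([40, 0, 1500]) cube([100, 40, 40]);
translate([140, 0, 0]) cube([40, 40, 2060]);


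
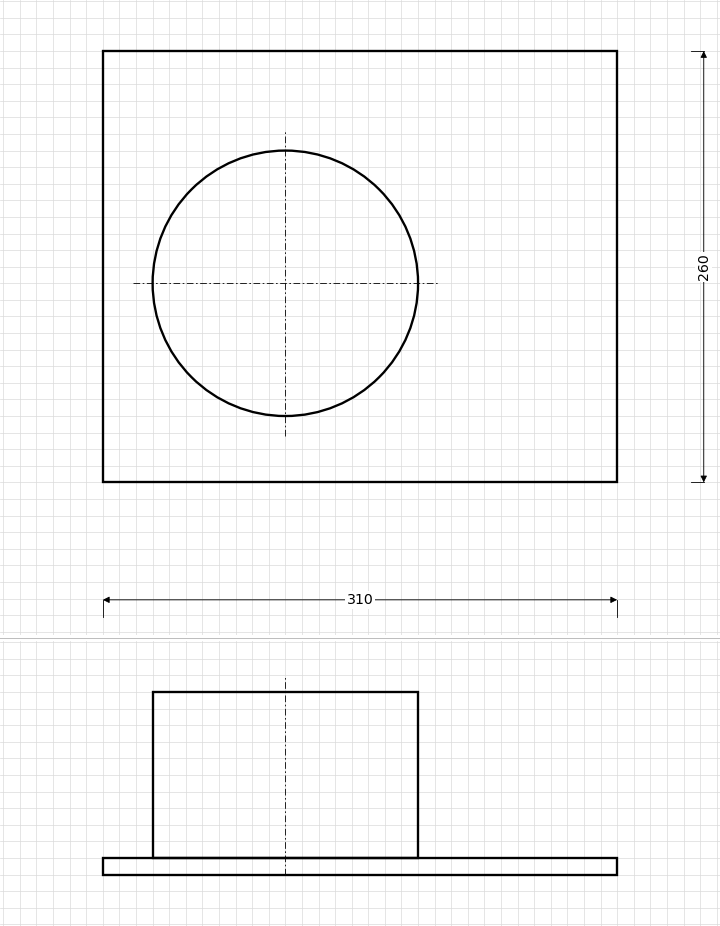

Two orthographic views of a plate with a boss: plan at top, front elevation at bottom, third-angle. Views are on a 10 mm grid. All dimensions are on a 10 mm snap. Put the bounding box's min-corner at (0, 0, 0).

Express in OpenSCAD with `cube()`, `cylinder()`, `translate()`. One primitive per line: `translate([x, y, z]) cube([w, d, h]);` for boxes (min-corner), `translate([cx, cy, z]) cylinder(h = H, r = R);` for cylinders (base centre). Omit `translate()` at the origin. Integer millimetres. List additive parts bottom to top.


cube([310, 260, 10]);
translate([110, 120, 10]) cylinder(h = 100, r = 80);


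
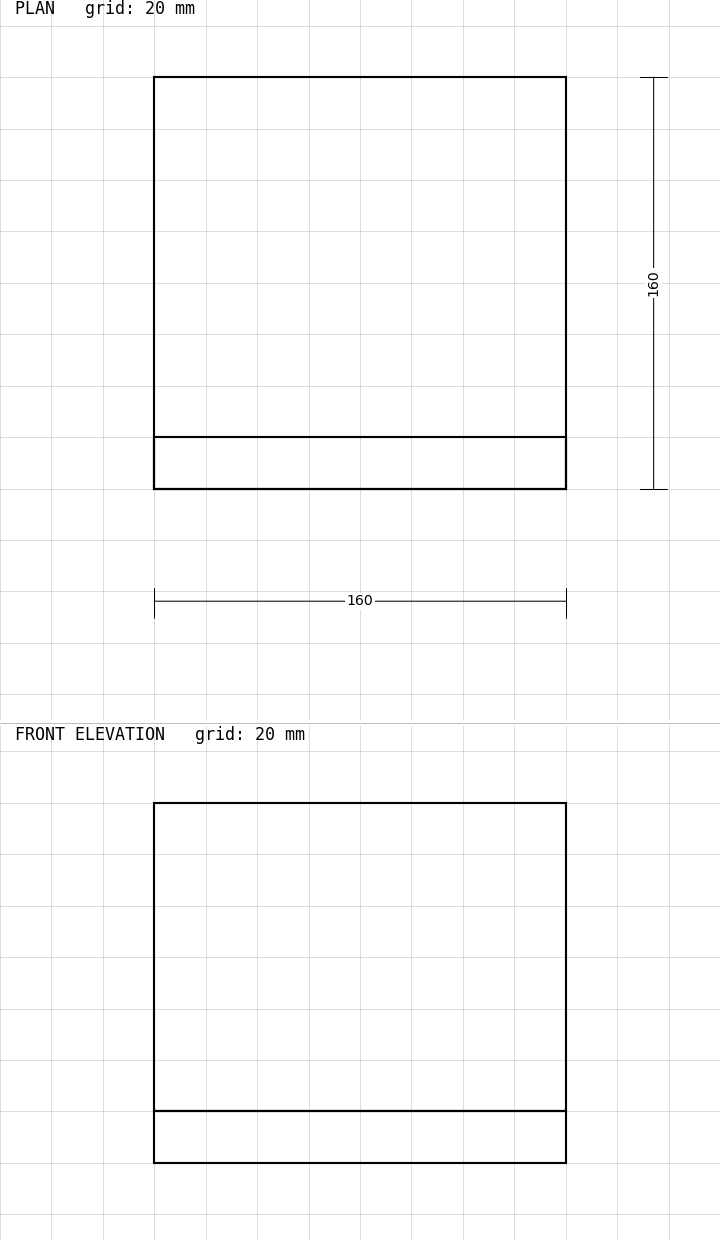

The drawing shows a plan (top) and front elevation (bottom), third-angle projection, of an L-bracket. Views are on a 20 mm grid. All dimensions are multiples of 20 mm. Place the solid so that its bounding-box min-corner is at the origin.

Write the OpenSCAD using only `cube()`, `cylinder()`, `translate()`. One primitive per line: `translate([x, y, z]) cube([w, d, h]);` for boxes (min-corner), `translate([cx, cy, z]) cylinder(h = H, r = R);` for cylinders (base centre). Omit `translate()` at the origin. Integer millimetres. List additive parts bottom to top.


cube([160, 160, 20]);
translate([0, 0, 20]) cube([160, 20, 120]);
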